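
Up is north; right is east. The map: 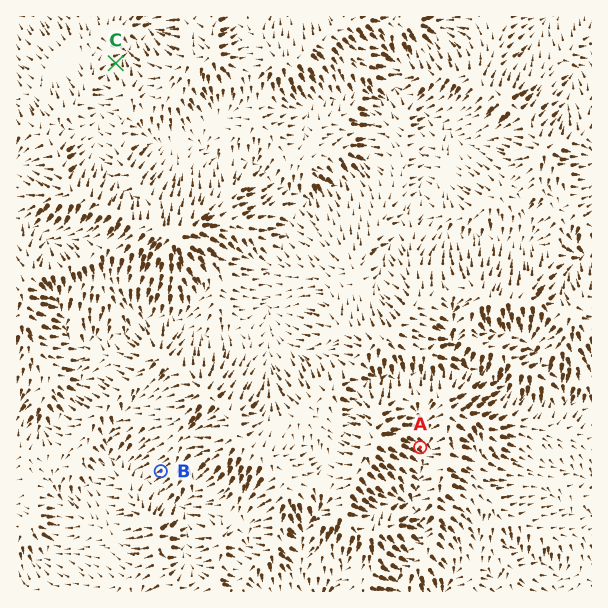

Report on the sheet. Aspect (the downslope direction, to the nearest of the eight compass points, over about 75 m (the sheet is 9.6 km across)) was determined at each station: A SE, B SW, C NE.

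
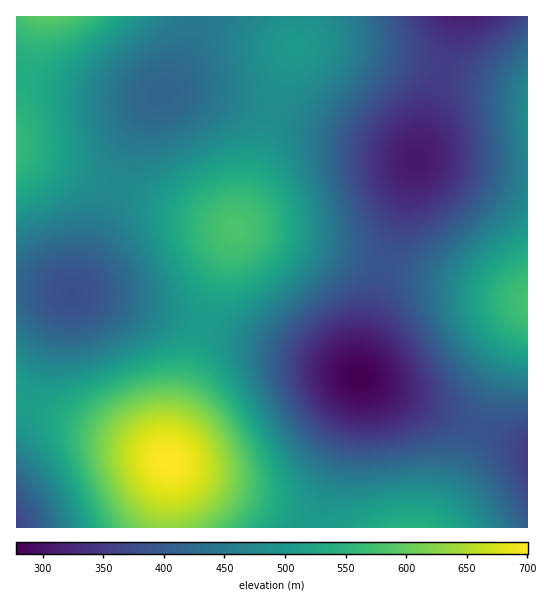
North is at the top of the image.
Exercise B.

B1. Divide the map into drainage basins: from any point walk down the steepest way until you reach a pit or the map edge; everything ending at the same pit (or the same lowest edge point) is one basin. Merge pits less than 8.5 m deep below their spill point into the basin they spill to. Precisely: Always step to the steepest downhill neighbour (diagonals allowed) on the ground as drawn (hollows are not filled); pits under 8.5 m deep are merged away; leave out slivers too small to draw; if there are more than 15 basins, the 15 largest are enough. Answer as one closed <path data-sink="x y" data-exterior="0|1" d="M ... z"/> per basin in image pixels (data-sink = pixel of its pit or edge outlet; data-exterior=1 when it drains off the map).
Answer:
<path data-sink="359 378" data-exterior="0" d="M243 229l-8 0-6 13-28 87-26 93-7 33 1 38-2 34 264 1 14-22 18-37 41-106 24-50 0-11-78-18-141-40z"/><path data-sink="417 159" data-exterior="0" d="M318 44l-20 1-7 10-55 174 46 8 168 47 77 17 1-207-150-41z"/><path data-sink="73 293" data-exterior="0" d="M19 152l-3 1 0 249 97 34 54 24 8-38 18-67 42-125z"/><path data-sink="162 93" data-exterior="0" d="M298 16l-257 0-25 89 0 46 219 78 49-156 13-28z"/><path data-sink="17 527" data-exterior="1" d="M18 403l-2 0 1 125 150-1 2-34 0-31-2-2-54-24z"/><path data-sink="465 17" data-exterior="1" d="M527 16l-228 0-2 29 37 0 44 8 149 40z"/><path data-sink="527 457" data-exterior="1" d="M527 313l-23 50-41 106-30 59 95-1z"/>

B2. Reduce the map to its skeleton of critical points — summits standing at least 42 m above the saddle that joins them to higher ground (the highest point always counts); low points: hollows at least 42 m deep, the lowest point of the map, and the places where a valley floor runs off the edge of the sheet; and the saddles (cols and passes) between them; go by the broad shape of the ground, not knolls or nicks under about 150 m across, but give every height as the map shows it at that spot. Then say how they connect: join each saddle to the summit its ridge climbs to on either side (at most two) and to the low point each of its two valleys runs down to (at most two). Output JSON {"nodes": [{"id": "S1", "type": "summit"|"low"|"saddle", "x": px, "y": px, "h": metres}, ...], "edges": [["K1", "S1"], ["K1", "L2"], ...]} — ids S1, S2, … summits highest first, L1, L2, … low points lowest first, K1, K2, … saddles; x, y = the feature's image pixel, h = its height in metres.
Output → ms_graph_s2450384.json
{"nodes": [
{"id": "S1", "type": "summit", "x": 169, "y": 462, "h": 701},
{"id": "S2", "type": "summit", "x": 47, "y": 17, "h": 594},
{"id": "S3", "type": "summit", "x": 235, "y": 229, "h": 582},
{"id": "S4", "type": "summit", "x": 527, "y": 303, "h": 575},
{"id": "L1", "type": "low", "x": 359, "y": 377, "h": 278},
{"id": "L2", "type": "low", "x": 417, "y": 159, "h": 307},
{"id": "L3", "type": "low", "x": 17, "y": 527, "h": 366},
{"id": "L4", "type": "low", "x": 73, "y": 293, "h": 380},
{"id": "L5", "type": "low", "x": 162, "y": 93, "h": 413},
{"id": "K1", "type": "saddle", "x": 25, "y": 406, "h": 513},
{"id": "K2", "type": "saddle", "x": 203, "y": 325, "h": 506},
{"id": "K3", "type": "saddle", "x": 273, "y": 111, "h": 482},
{"id": "K4", "type": "saddle", "x": 115, "y": 187, "h": 476},
{"id": "K5", "type": "saddle", "x": 479, "y": 427, "h": 390},
{"id": "K6", "type": "saddle", "x": 385, "y": 266, "h": 390}],
"edges": [["K1", "S1"], ["K1", "L3"], ["K1", "L4"], ["K2", "S1"], ["K2", "S3"], ["K2", "L1"], ["K2", "L4"], ["K3", "S3"], ["K3", "L2"], ["K3", "L5"], ["K4", "S2"], ["K4", "S3"], ["K4", "L4"], ["K4", "L5"], ["K5", "S1"], ["K5", "S4"], ["K5", "L1"], ["K6", "S3"], ["K6", "S4"], ["K6", "L1"], ["K6", "L2"]]}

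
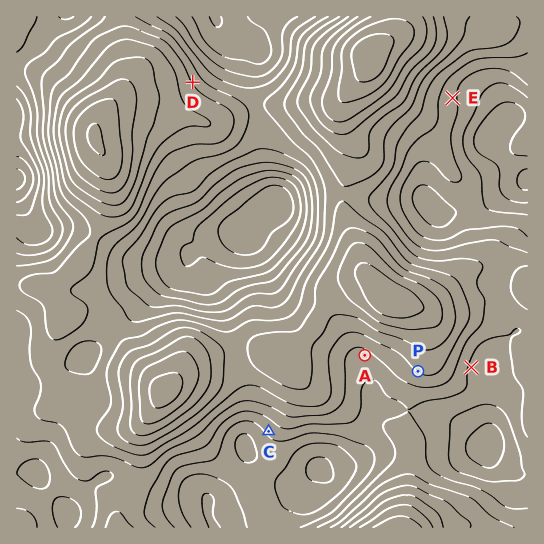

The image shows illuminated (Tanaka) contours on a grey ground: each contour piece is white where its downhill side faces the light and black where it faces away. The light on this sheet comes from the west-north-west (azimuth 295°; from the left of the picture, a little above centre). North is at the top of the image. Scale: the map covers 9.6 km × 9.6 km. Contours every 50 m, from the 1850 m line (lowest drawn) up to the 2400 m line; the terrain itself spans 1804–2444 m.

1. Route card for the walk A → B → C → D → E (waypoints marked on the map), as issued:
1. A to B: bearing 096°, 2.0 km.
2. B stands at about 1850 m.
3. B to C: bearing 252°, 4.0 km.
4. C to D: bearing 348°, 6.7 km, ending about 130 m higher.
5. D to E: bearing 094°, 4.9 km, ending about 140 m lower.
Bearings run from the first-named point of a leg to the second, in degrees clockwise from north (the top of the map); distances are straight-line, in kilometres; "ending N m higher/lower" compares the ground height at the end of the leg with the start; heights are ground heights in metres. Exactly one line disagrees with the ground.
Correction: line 2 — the height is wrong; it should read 2040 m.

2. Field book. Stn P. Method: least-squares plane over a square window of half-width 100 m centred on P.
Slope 9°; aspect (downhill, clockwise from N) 214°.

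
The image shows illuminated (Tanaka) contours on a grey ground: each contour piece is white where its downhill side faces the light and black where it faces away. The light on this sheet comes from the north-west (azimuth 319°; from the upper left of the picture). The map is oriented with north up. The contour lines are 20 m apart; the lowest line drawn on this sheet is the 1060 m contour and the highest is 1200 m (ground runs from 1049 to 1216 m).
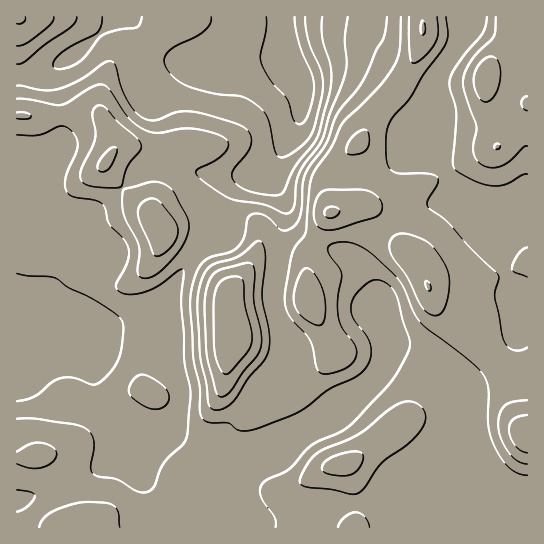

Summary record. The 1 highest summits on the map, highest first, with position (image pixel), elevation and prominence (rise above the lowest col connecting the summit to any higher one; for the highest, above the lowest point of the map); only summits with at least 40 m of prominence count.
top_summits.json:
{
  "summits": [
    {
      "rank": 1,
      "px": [231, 337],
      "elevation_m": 1216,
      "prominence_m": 167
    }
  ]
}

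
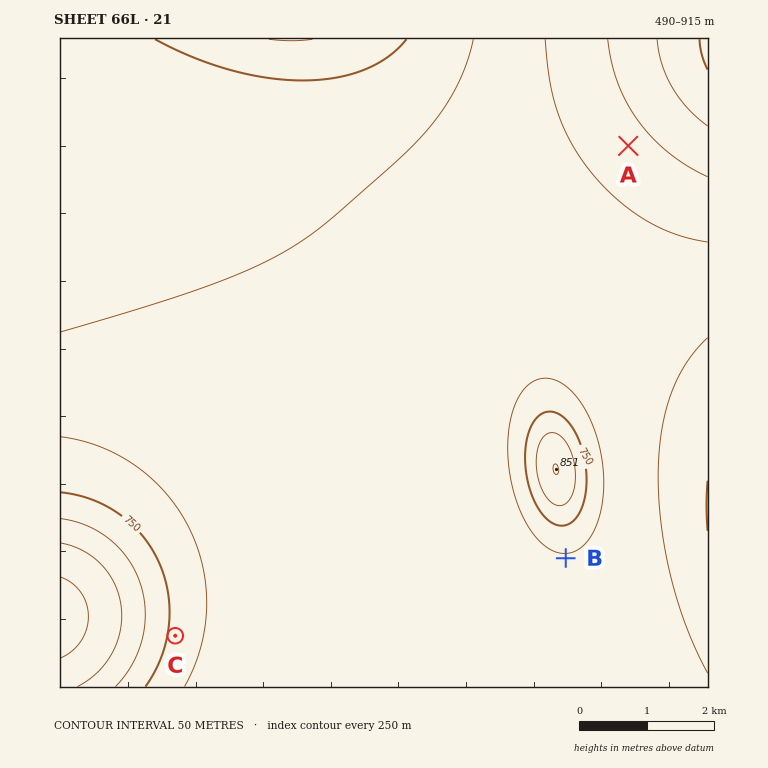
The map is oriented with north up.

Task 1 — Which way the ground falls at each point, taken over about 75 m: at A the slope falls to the NE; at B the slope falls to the S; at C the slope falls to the E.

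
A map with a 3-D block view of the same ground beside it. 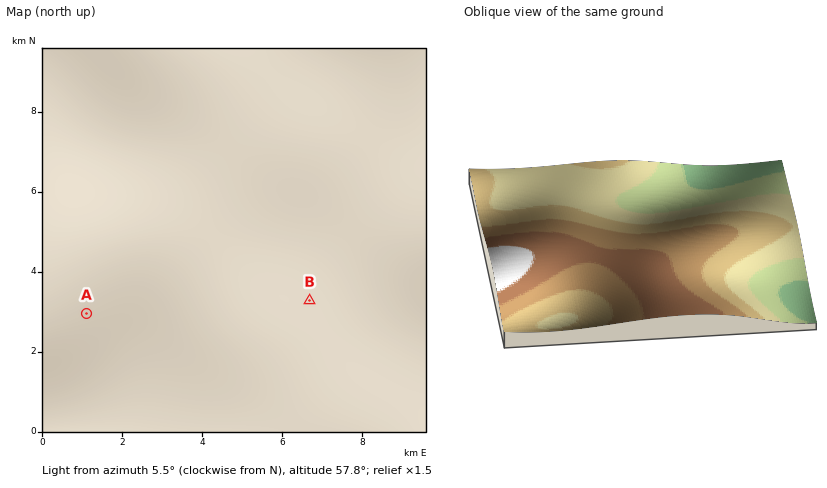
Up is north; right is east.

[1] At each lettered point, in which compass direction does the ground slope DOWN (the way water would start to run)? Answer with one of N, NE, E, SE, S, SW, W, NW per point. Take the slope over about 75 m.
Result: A SE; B E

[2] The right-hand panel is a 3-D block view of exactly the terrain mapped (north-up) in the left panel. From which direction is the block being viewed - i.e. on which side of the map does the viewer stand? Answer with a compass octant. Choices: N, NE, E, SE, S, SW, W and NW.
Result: W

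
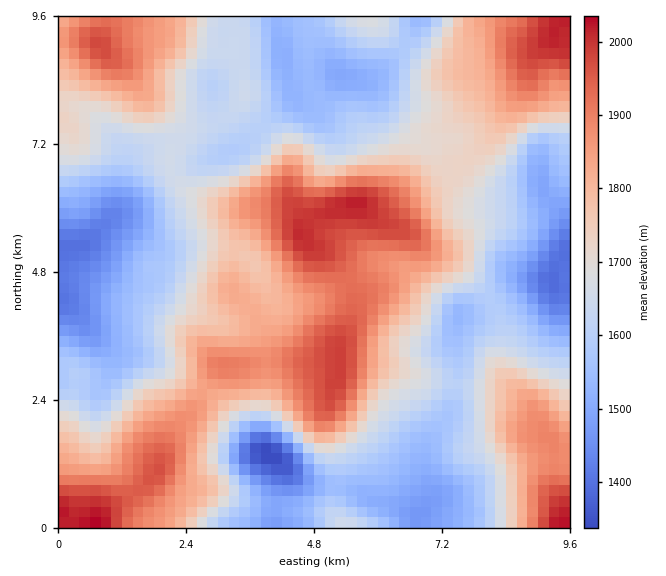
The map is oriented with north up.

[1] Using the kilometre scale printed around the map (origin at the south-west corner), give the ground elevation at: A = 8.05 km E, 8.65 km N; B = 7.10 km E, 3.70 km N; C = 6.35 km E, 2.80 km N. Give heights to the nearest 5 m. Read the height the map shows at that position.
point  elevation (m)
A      1830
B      1600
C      1720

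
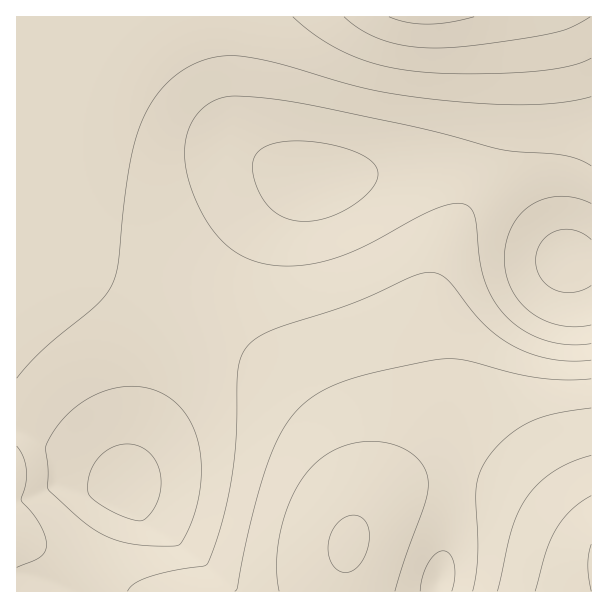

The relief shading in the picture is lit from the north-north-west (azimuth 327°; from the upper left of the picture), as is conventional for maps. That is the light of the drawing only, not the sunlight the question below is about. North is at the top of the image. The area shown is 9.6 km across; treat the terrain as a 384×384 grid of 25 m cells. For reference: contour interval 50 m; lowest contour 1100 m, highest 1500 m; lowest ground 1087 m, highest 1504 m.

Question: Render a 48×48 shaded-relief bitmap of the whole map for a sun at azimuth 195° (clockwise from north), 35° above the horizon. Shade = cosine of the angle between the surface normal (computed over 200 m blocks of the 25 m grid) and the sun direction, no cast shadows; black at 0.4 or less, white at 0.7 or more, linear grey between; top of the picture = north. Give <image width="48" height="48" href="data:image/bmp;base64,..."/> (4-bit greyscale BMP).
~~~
<image width="48" height="48" href="data:image/bmp;base64,Qk32BAAAAAAAAHYAAAAoAAAAMAAAADAAAAABAAQAAAAAAIAEAAATCwAAEwsAABAAAAAAAAAAAAAAABEREQAiIiIAMzMzAERERABVVVUAZmZmAHd3dwCIiIgAmZmZAKqqqgC7u7sAzMzMAN3d3QDu7u4A////AIiaqpiHdmVVV5maqqqqqZmImZmZmZmZmZmqqYh3ZlVVaJmaqqqqmZmZmqmZmZmZmbqpmHdmVURGiJmZmZmZmZmZq7qZmZmZmamYh2ZVREVoiJmZmZmZmZmZq7qpmYiImYiHZlVENFeIiJmZmZmZiIiZq7qpmYiIiHd2VUREVniIiJmZmYiIiIiZqqqpmIiId2ZVVERWeIiImZmYiIiIiIiJmqqZmIh3d3ZURFZ4iImZmZmIiIiHd3iImamZiId3dodlZ3iJmZmZmZmIiId3d3eImZmZiId3Zod3iJmZmZmZmZmIiHd3d3d4iZmYiId3ZnZ4mZmaqqqqmZmIiHd3d3d4iIiIiHd3ZmZ5maqqqqqqqZmIiHd3d3d3iIiIiHd3ZleJmqqqqqqqqZmIiHd3d3d3iIiIiHd3dnmZqqqru7uqqpmYiHd3d3d3iIiIiHd3dpmaqqq7u7uqqpmYiHd3d3d3eIiIh3d2Zpmqqqu7u7uqqpmYiHd3d3d3eIiId3ZmZpmqqqu7u7uqqZmIiHd3d3d3eIh3dmZVVZmqqqq7u6qqqZmIiHd3d3d3iId3ZlRDM5mqqqqqqqqqmZmIiHd3d3d3iHd2VUMiIpmaqqqqqqqpmZiIiHd3d3d4h3dlQzIREZmZqqqqqqqZmYiIh3d3d3d4d3ZlQyEREZmZmaqqqZmZmIiId3d3d3d4d3ZUMiIiIpmZmZmZmZmZiIiHd3d3d3d3d3ZUMyIzNJmZmZmZmZmIiId3d3d3d3d3d2ZUMzRFVZmZmZmZmZiIiHd3d3d3d3d3d2ZUREVmd5mZmZmZmYiIh3d3ZmZ3d3d3d3ZlVWZ3eJmZmZmZiIiId3dmZmZmd3d3d3ZmZneIiJmZmZmZiIiHd3ZmZmZmZ3d3d3d3d4iIiZmZmZmYiIiHd3ZmZmZmZnd3d3d3iJmZmpmZmZmYiIiHd3ZmZmZmZmd3d3d4iZqqq5mZmZmYiIh3d3dmZmZmZmd3d3eImqu7zJmZmZmYiIh3d3d3d3d3d3d3d3eImrvMzZmZmZmYiIh3d3d3d3d3d3d3d3iJmrvM3ZmZmZmYiIh3d3eIiIiIiIiIeIiJmrvMzJmZmZmYiIh3d4iImZmZmZmIiIiZmqu8zJmZmZmZiIiIiIiZmaqqqqmZmZmZqqu7u5mZmZmZiIiIiJmaqqu7u7qqqqqqqqq7upmZmZmZmIiImZqqu7u7u7u7u7u7u7u7qpmZmZmZmZmZmqq7u8zMzMzMzMu7u7u7upmZmZmZmZmaqru7zMzN3d3czMzMzMu7u5mZmZmZmZqqu7vMzM3d3d3d3dzMzMzMu5mZmZmZmaqru8zMzM3d3d3d3d3czMzMy5mZmZmZmqqru8zMzM3d3d3d3d3czMzMzJmZmZmZmqqru8zMzMzd3d3d3d3czMzMy5mZmZmZmqqru7u7zMzN3d3d3d3czMzMy5mZmZmZmaqqu7u7u8zN3d7u3d3MzMzMu5mZmZmZmZqqqqu7u7zN3d7u3d3MzMzLu5mZmZmZmZqqqqqru7zN3d7u3d3MzMy7uw=="/>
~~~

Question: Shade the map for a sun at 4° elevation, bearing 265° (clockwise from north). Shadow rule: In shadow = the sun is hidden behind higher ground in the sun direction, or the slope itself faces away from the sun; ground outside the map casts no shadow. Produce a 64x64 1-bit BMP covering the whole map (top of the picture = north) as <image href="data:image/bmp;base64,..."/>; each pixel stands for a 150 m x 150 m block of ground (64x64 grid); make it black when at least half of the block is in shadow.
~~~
<image width="64" height="64" href="data:image/bmp;base64,Qk0+AgAAAAAAAD4AAAAoAAAAQAAAAEAAAAABAAEAAAAAAAACAAATCwAAEwsAAAIAAAAAAAAA////AAAAAAAAAAAAAH8AAAAAAAAAfwAAAAAAAAB/gAAAAAAAAH+AAAAAAAAAfwAAAAAAAAB/AAAAAAAAAD8AAAcAAAAAPgAAP/gAAAAAAAB/+AAAAAAAAP/wAAAAAAAA//AAAAAAAAD/8AAAAAAAAP/wAAAAAAAA//AAAAAAAAD/4AAAAAAAAP+AAAAAAAAA8AAAAAAAAAAAAAAAAAAAAAAAAAAAAAAAAAAAAAAAAAAAAAAAAAAAAAAAAAAAAAAAAAAAAAAAAAAAAAAAAAAAAAAAAAAAAAAAAAAAAAAAAAAAAAAAAAAH8AAAAAAAAA/8AAAAAAAAH/4AAAAAAAA//wAAAAAAAD//AAAAAAAAP/8AAAAAAAB//wAAAAAAAH//AAAAAAAAf/4AAAAAAAA//gAAAAAAAD/+AAAAAAAAP/wAAAAAAAAf/AAAAAAAAA/4AAAAAAAAB+AAAAAAAAAAAAAAAAAAAAAAAAAAAAAAAAAAAAAAAAAAAAAAAAAAAAAAAAAAAAAAAAAAAAAAAAAAAAAAAAAAAAAAAAAAAAAAAAAAAAAAAAAAAAAAAAAAAAAAAAAAAAAAAAAAAAAAAAAAAAAAAAAAAAAAAAAAAAAAAAAAAAAAAAAAAAAAAAAAAAAAAAAAAAAAAAAAAAAAAAAAAAAAAAAAAAAAAAAAAAAAAAAAAAAAAAAAAA=="/>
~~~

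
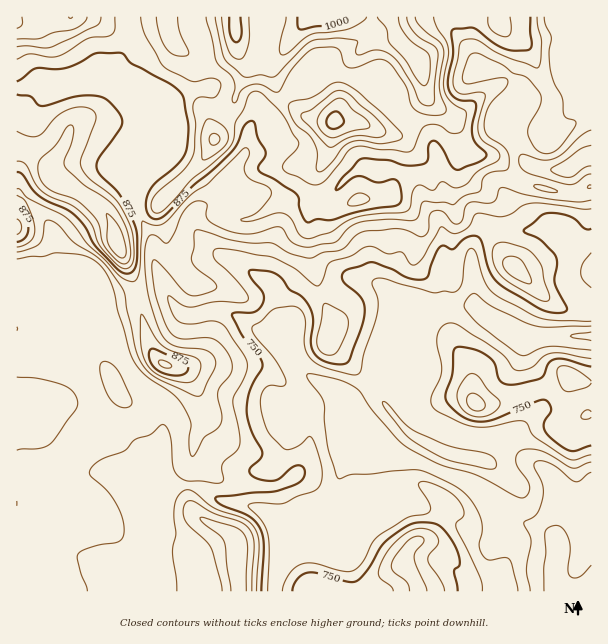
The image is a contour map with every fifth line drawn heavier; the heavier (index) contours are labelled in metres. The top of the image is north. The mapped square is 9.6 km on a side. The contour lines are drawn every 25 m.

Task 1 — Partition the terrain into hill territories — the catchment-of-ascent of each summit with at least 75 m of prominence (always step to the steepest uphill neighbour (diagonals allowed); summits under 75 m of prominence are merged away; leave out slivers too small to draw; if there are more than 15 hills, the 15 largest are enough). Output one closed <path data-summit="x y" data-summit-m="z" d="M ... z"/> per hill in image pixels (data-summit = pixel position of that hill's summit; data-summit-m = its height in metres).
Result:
<path data-summit="312 17" data-summit-m="1018" d="M591 16l-464 1 0 24-11 24-1 12 19 11 12 13 12 21 0 13-12 30-7 11-5 13 0 11 4 12 14 27 2 22 12 29-10-2-53 11 0 10 13 41-9-6-29-30-23-57-1-21-6-14-28-29-4-1 1 400 256 0 9-38 7-17 29-29 9-3 9-7 12 7 14 0 19-5 3-6-5-15-1-17 2-2 13-2 21 2 30 14 20 6 41 30-6 15-3 17-4 7 0 20 2 9 1 14 65-1-4-9 2-36-4-7 5-18 0-29-6-15-8-8-20-11-19-19-39-1-38-14-9-6-6-8-2-15 12-30-3-12 0-21 7-14 7-6 38-6 19 14 30 17 70-2z"/><path data-summit="476 404" data-summit-m="812" d="M473 306l-38 6-9 11-5 9 0 21 3 12-10 24-2 18 8 11 30 15 17 5 39 1 19 19 20 11 8 8 6 15 0 29-5 16 4 9-2 36 5 10 30 0 1-256-70 1-30-17z"/><path data-summit="117 245" data-summit-m="970" d="M111 78l-48 8-13 0-14-4-20 7 0 102 32 31 6 14 1 21 23 57 29 30 7 5 1-5-12-35 0-10 53-11 8 1 0-2-10-26-2-22-14-27-4-12 0-11 5-13 7-11 12-30 0-13-6-14-18-20z"/><path data-summit="333 122" data-summit-m="1008" d="M336 72l-4 0-38 16-30 30-4-2-10 10-4 26-14 22-6 18-8 7-17 7-8 10 0 9 3 6 11 13 12 10 15 6 32 22 2-1-2-11 5-21 18-40 7-5 25-2 11-8 18-19 10-6 35 0 13 6 8 8 10 23 12 14 2-2 5-14 0-10-6-32-7-24-7-8-20-12-9-14-25-24-21-2z"/><path data-summit="404 564" data-summit-m="811" d="M408 458l-28 2-2 2 1 17 5 15-3 6-19 5-14 0-12-7-9 7-9 3-32 34-8 24-4 25 220 1-2-43 4-7 3-17 6-15-38-29z"/><path data-summit="17 20" data-summit-m="978" d="M126 16l-109 0-1 71 5 1 15-6 14 4 13 0 42-8 11 1-1-10 12-28 1-14z"/>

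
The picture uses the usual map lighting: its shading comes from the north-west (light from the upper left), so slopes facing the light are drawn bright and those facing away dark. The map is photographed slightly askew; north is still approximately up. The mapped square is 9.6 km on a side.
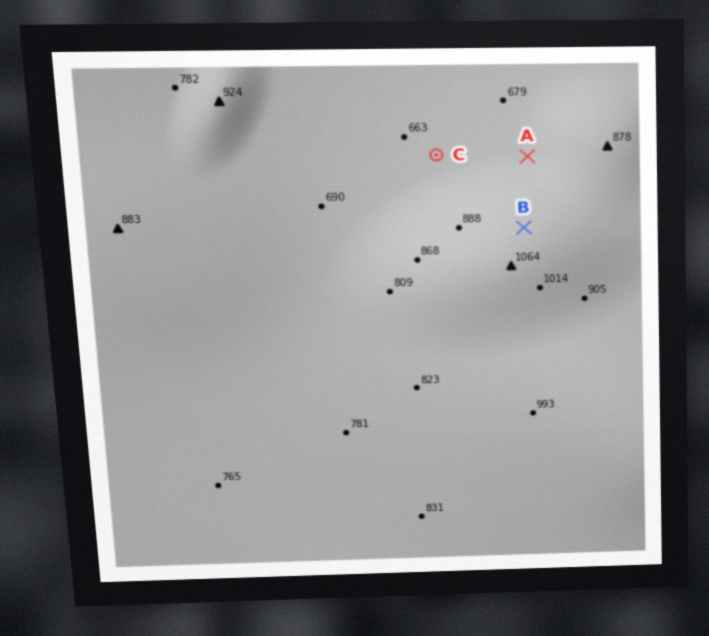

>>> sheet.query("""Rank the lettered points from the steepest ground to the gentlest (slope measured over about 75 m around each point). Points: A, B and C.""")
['B', 'A', 'C']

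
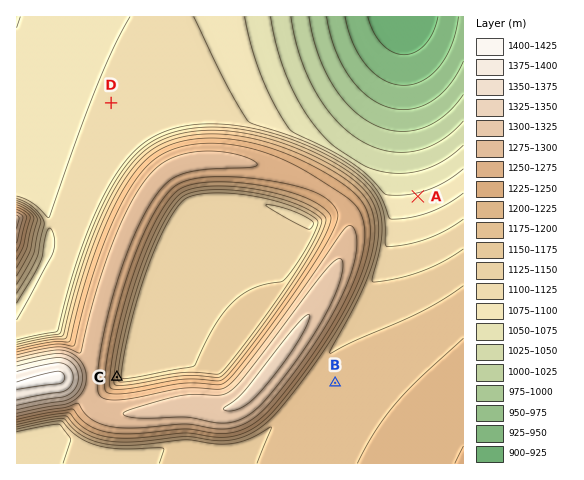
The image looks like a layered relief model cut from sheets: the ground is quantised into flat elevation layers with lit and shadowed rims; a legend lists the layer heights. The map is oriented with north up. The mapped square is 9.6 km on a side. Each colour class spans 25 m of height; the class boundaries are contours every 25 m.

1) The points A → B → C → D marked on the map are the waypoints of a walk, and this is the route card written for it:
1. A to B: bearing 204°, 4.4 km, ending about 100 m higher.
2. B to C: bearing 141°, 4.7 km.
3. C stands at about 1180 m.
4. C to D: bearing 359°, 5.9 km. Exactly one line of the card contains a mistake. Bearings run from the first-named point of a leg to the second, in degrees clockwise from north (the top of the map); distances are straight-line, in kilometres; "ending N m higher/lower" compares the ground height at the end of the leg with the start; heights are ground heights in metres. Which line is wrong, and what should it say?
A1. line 2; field bearing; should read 272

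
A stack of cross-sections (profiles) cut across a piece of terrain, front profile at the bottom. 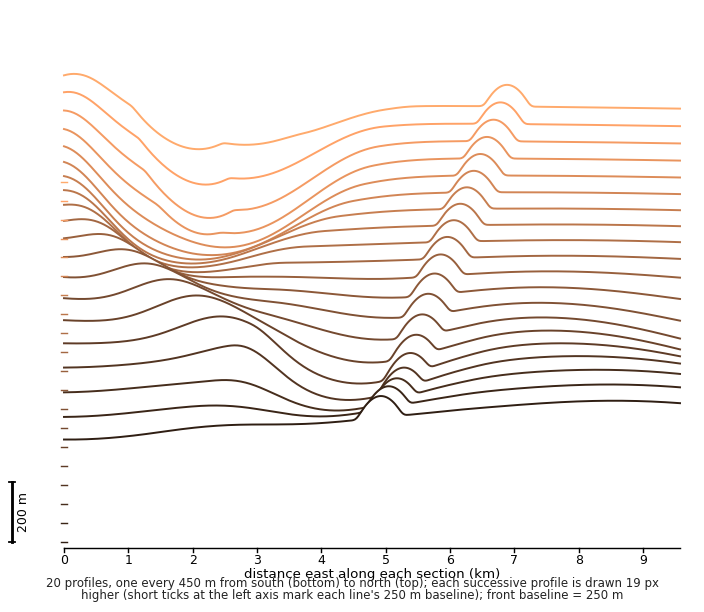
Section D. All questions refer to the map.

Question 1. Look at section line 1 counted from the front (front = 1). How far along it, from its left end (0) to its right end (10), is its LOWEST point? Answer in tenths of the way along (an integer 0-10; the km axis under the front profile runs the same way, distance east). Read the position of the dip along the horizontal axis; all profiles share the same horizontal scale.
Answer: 0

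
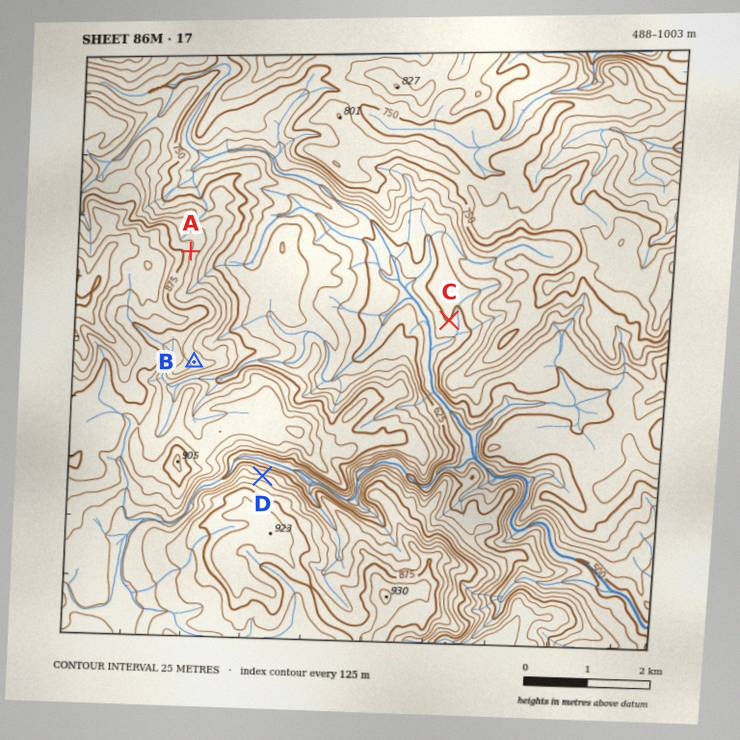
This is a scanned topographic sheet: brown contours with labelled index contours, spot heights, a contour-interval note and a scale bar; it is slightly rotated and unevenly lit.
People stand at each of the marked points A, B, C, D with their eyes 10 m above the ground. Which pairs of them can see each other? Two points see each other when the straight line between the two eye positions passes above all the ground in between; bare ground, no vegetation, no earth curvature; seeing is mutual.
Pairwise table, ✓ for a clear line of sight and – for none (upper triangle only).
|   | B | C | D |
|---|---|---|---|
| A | – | ✓ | – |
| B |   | ✓ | – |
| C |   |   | – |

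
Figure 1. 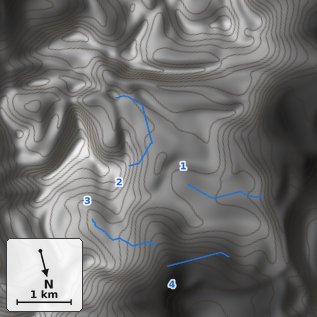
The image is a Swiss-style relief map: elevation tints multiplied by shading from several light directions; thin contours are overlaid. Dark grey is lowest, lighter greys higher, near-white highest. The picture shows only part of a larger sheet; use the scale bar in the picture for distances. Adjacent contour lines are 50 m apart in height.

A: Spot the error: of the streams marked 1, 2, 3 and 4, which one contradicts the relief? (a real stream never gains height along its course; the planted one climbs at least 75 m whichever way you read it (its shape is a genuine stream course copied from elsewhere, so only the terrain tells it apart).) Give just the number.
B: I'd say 2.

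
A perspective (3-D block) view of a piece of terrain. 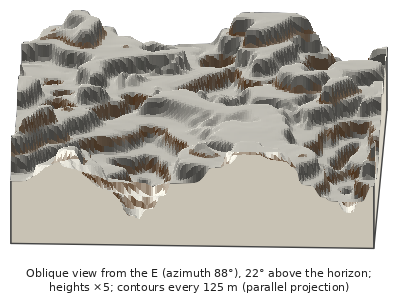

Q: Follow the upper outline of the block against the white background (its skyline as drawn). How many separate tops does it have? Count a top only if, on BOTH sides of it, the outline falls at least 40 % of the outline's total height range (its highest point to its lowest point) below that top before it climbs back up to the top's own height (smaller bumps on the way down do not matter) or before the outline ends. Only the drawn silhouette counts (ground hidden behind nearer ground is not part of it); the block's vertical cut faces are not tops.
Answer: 0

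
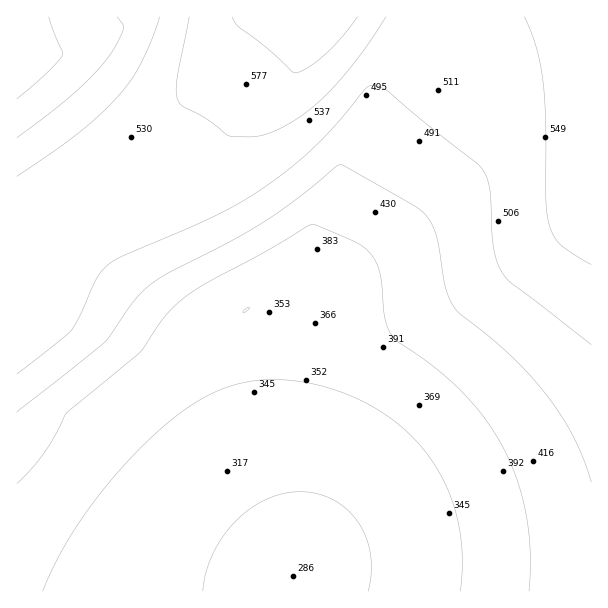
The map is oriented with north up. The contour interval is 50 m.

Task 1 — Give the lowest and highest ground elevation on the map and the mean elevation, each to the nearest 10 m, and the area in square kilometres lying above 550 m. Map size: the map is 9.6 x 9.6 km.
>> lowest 290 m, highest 630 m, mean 440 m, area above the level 8.2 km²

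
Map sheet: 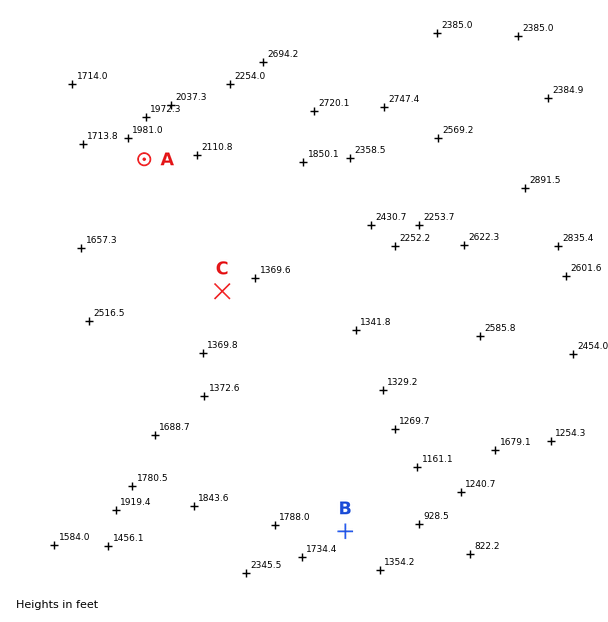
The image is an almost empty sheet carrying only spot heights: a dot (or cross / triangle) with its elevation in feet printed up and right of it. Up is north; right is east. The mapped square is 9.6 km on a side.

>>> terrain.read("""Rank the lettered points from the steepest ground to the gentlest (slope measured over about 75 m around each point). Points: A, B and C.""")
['B', 'A', 'C']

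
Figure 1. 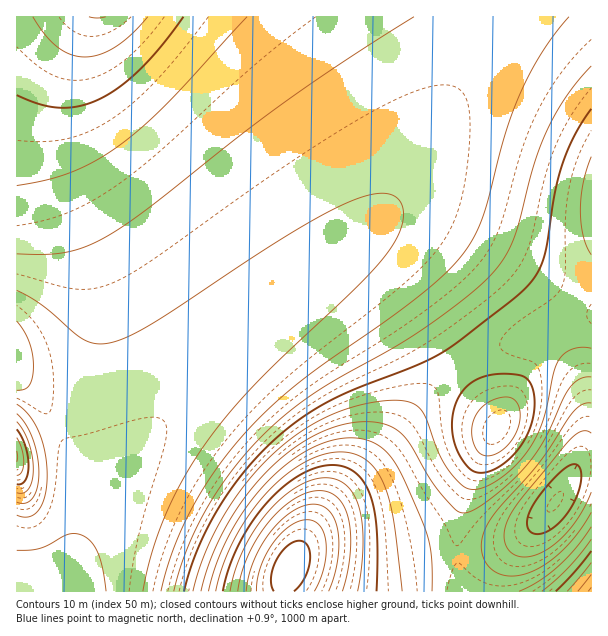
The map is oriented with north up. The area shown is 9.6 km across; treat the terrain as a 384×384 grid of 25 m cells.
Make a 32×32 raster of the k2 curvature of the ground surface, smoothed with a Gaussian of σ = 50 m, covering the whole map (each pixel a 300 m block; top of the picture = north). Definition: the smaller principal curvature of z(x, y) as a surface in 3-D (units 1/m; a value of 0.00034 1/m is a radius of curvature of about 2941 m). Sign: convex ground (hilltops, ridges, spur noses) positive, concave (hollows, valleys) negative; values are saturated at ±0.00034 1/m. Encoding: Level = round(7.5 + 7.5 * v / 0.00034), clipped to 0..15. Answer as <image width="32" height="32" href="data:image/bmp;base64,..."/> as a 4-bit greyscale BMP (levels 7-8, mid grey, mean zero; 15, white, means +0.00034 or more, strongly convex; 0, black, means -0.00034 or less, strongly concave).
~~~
<image width="32" height="32" href="data:image/bmp;base64,Qk12AgAAAAAAAHYAAAAoAAAAIAAAACAAAAABAAQAAAAAAAACAAATCwAAEwsAABAAAAAAAAAAAAAAABEREQAiIiIAMzMzAERERABVVVUAZmZmAHd3dwCIiIgAmZmZAKqqqgC7u7sAzMzMAN3d3QDu7u4A////AIh3d3d3d2VVZ3d3d3dmZneHd3d3d3dlRWd3d3d3ZlZnd3d3d3d3dlRWd3d3d2ZVZmd3d3d3d3ZVVnd3d3dmVVZGd3d3d3d3ZVVnd3d3ZlRFBnd3d3d3d2ZVZ3d3d3ZlRQZ3d3d3d3d2ZmZ3d3d3ZUQHd3d3d3d3d2Zmd3d4iIZUN3d3d3d3d3d2Znd3eJmHVFd3d3d3d3d3d3d3d3iZh2Vnd3d3d3d3d3d3d3d3iIdld3d3d3d3d3d3d3d2Z3d3Znd3d3d3d3d3d3d3d2Znd2Z3d3d3d3d3d3d3d3d3d3d3d3d3d3d3iHd3d4h3d3d3d3d3d3d3eIiId3iIh3d3d3d3d3d3d3iIiIiIiIiHd3d3d3d3d3d4iIiIiIiIiHd3d3d3d3d3eIiIiIiIiIiHd3d3d3d3d3iIiIiIiIiIiHd3d3d3d3d4iIiIiIiIiIh3d3d3d3d3d4iIiIiIiIiId3d3d3d3d3eIiIiIiIiIh3d3d3d3d3d3eIiIiIiIiHd3d3d3d3d3d3iIiIiIiHd3d3d3d3d3d3d3iIiIiHd3d3d3d3d3d3d3d3iIiId3d3d3d3d3d3d3d3d3iId3d3d3d3d3d3d3d3d3d3h3d3d3d3d3d3d3d3d3d3d3d3d3d3d3d3d3d3d3d3d3d3d3d3d3d3d3d3d3d3d3d3d3d3d3d3d3"/>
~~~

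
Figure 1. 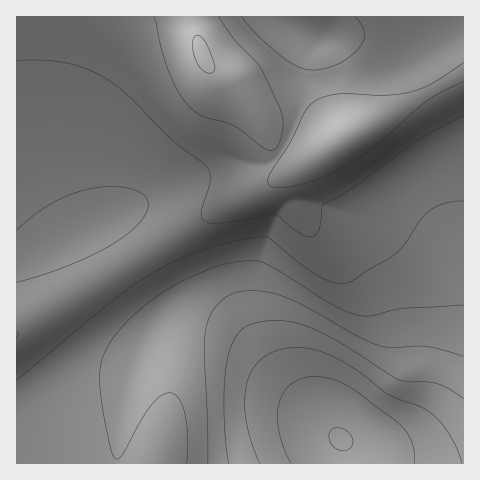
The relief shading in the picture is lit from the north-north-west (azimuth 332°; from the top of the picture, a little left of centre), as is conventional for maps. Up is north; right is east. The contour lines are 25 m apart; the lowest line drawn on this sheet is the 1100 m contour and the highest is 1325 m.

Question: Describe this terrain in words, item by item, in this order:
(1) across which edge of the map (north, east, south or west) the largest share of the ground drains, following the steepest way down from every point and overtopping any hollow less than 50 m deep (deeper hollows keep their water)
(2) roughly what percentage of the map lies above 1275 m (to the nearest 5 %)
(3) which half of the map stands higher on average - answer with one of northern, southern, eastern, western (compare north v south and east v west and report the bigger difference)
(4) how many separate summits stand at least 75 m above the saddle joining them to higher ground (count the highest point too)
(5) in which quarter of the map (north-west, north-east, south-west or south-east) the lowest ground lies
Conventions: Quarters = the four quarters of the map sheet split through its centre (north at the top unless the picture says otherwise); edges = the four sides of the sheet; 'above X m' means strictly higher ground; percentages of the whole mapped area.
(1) Most of the ground drains across the southern edge.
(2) Ground above 1275 m makes up about 25 % of the sheet.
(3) Taken as a whole, the northern half is higher than the southern.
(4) There is 1 summit with 75 m or more of prominence.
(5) The lowest ground is in the south-east quarter.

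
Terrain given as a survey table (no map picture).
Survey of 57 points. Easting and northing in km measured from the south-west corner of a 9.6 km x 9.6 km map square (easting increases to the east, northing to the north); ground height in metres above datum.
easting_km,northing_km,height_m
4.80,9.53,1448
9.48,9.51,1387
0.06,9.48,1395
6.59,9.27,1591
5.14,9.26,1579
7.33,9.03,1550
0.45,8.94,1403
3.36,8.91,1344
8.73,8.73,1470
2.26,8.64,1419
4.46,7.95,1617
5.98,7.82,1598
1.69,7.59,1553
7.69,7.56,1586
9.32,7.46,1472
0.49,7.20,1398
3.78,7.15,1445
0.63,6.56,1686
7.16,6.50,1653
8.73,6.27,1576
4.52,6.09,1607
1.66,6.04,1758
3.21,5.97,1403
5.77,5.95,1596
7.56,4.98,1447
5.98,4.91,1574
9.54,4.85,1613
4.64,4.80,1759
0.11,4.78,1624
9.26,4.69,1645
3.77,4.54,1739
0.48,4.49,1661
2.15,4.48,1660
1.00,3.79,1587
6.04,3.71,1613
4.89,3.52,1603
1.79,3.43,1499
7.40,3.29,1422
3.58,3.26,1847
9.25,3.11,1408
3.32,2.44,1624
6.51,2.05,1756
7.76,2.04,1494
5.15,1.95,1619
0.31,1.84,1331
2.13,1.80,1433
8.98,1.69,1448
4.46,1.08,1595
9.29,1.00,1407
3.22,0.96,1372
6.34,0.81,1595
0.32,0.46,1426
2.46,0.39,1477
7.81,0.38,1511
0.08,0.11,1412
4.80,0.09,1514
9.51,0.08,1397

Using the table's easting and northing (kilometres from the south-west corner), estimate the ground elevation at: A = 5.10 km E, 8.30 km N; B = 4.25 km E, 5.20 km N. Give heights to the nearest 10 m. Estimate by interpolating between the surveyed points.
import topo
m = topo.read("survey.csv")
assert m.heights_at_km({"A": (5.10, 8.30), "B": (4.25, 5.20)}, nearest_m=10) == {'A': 1620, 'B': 1690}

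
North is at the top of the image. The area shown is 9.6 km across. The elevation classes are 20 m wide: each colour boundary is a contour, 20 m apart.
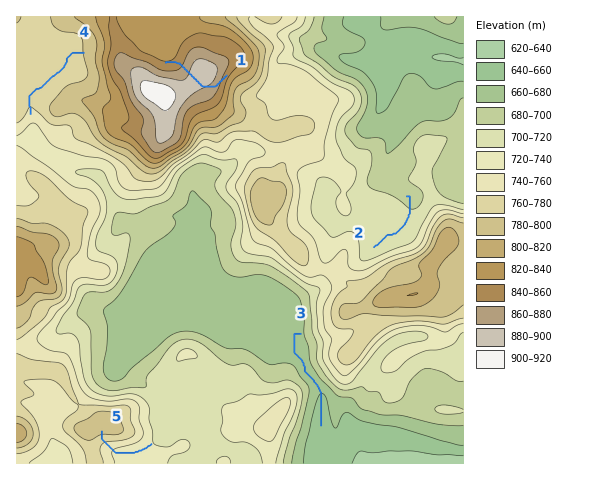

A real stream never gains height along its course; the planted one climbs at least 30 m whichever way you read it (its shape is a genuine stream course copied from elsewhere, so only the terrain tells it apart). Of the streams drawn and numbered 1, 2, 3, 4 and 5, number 1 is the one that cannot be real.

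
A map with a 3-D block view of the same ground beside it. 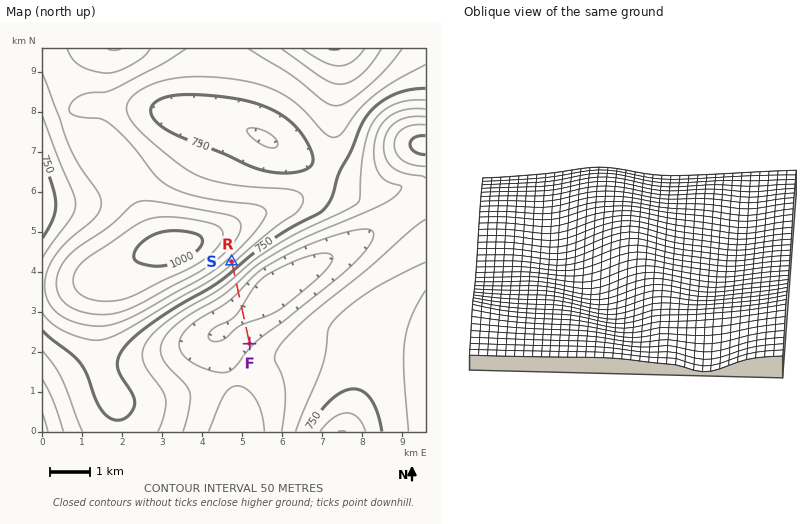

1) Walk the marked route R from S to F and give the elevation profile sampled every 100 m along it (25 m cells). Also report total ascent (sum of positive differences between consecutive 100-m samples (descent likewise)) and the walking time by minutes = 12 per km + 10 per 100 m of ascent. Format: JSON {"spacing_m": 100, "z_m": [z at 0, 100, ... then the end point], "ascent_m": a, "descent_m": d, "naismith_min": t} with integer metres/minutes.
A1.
{"spacing_m": 100, "z_m": [818, 789, 758, 728, 698, 670, 643, 619, 598, 580, 566, 555, 548, 545, 544, 546, 551, 557, 565, 574, 583, 591], "ascent_m": 47, "descent_m": 274, "naismith_min": 30}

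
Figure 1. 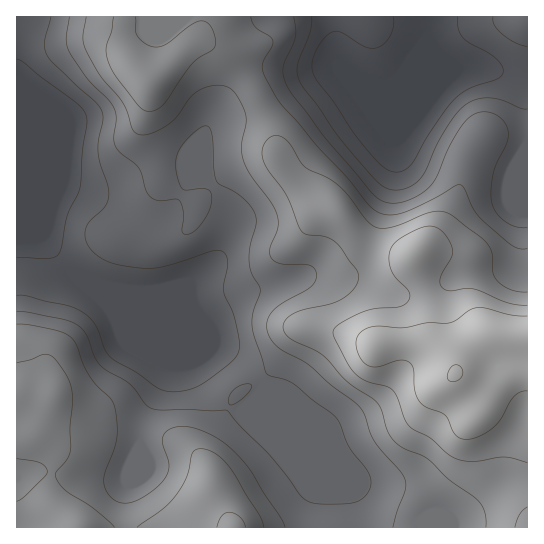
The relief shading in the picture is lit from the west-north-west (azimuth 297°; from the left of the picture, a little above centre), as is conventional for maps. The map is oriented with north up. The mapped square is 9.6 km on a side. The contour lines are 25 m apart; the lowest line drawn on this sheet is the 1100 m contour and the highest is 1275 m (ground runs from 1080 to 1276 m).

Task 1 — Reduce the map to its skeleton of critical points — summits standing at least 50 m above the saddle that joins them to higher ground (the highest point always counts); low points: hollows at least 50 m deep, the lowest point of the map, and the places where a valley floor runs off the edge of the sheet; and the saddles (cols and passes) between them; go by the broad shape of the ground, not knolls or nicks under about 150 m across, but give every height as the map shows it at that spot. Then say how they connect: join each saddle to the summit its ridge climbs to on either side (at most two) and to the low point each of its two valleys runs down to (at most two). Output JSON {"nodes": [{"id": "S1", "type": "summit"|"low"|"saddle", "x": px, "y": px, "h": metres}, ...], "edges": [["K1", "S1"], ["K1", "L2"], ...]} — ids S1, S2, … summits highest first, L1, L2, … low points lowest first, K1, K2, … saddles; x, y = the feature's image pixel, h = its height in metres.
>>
{"nodes": [
{"id": "S1", "type": "summit", "x": 455, "y": 374, "h": 1276},
{"id": "S2", "type": "summit", "x": 233, "y": 526, "h": 1231},
{"id": "L1", "type": "low", "x": 429, "y": 18, "h": 1080},
{"id": "L2", "type": "low", "x": 41, "y": 161, "h": 1088},
{"id": "K1", "type": "saddle", "x": 246, "y": 77, "h": 1184},
{"id": "K2", "type": "saddle", "x": 357, "y": 527, "h": 1161}],
"edges": [["K1", "S1"], ["K1", "L1"], ["K1", "L2"], ["K2", "S1"], ["K2", "S2"], ["K2", "L2"]]}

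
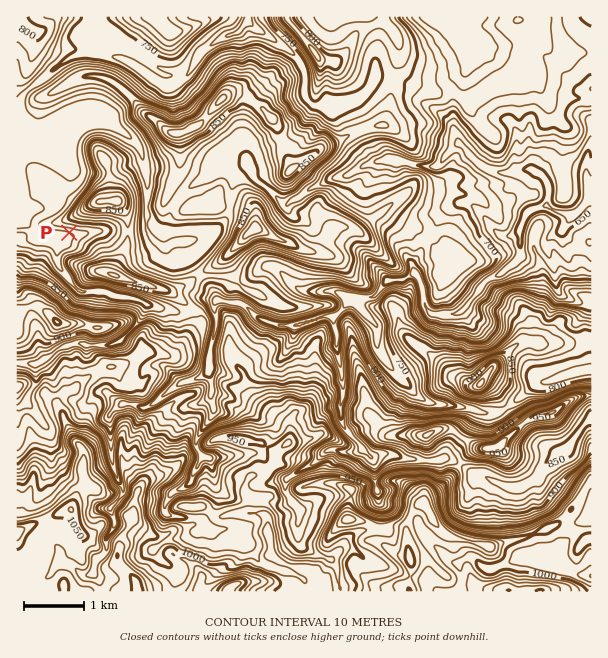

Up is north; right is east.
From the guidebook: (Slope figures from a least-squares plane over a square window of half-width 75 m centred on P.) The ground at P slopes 5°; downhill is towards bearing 204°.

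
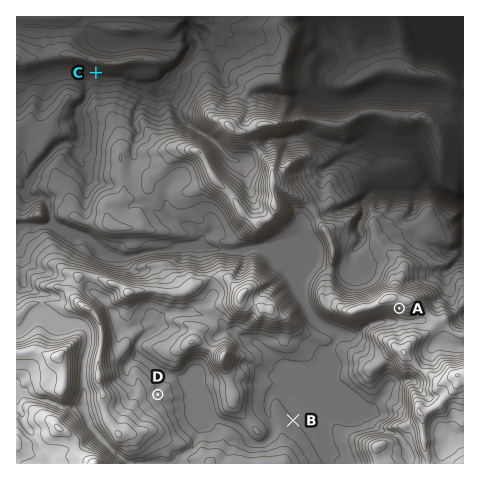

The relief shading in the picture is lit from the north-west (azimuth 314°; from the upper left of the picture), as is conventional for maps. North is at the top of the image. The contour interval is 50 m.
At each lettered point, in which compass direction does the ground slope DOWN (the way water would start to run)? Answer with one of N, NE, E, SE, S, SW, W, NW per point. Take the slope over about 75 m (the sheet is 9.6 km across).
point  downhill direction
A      S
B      NE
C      S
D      NE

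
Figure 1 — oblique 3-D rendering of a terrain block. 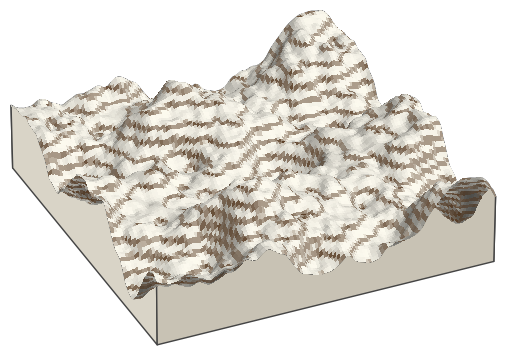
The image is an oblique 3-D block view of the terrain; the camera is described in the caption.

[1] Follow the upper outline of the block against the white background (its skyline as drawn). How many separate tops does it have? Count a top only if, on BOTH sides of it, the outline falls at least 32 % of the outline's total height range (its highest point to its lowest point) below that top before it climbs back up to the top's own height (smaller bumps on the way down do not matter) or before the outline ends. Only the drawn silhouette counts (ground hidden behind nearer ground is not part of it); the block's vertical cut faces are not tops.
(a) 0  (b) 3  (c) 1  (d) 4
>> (c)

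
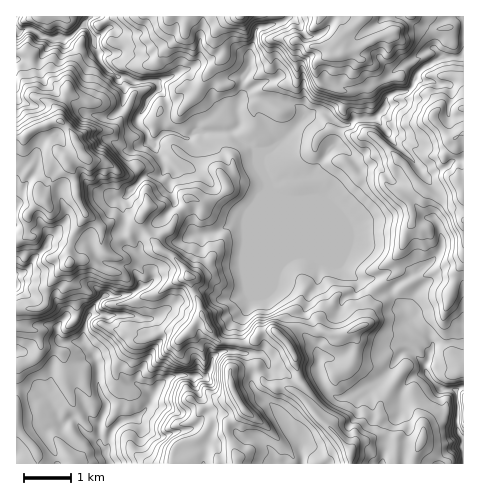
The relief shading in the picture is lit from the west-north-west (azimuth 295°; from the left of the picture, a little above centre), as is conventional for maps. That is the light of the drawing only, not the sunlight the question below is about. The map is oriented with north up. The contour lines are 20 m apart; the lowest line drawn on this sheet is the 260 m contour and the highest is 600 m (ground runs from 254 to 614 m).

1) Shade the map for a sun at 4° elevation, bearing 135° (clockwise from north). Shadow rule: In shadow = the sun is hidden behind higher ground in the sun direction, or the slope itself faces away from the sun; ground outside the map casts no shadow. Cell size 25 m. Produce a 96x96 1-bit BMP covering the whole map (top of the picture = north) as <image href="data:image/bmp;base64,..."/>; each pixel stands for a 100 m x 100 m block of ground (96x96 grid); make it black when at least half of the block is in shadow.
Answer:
<image width="96" height="96" href="data:image/bmp;base64,Qk2+BAAAAAAAAD4AAAAoAAAAYAAAAGAAAAABAAEAAAAAAIAEAAATCwAAEwsAAAIAAAAAAAAA////AAAAAAAAAAP/gGYAAg4AAAAAAAB/gG4ABw4AAAAAAA//gPwAAG4AAAAAAB//wPxAAF8AAAAAAB//4HxAADkABAAAAB//+HgAACGADgAAAB///3AAAAOgzgAAAD///3gAAAOJ/gEAAD//87gAAAGB/gMAAD///fwAAADA/gMAAD///v4AAAZAfgMAAD///ncAAB5AfAMAAD//9+MAADwAeAMAAD//8f4AADgAMBMAAD////wAAAAAADsAAH////wAAAAAAH8AAH////wAIAAAAHcAAHP///wD4AAACEAAAHH///wXwAAAgAAAAHA///wHgAAAwIAAAHAf//wCAAAA4IAAAHgeB/4gIAAAYMAAAHgcB//wIAAAYMCAAHgOB//wQAAAIOAAAAwHB/+AQAAAAGAAYAAHg+AAAAAAAGAAAAAD4YfgAAAAAAAAAAAD8A/gAAAAAAAAAQAH+A/yAB4AAAAAYY4//A//wL+AAAAAc////A///z/wAAAAO////g///z/wAGAAE////g///5/gAGAAAcA//j//95/AAPD4AP4f/j///9/AAPDwAH/D/j/////gAPDgAH/8/B////nwAfjgADB+eA////7wAfj+AAA/gA//+f/8Afj/AAA/4A//4f/+Afj/AAAP+AgAAf/HAfj/gAAH9gAAAOHwA/w/wAAH9gAAAAD8A/4c4AADxgAAAAD/APwf4AAAD4AAAAD/gH4P4AAAacAAAAD/wH4H4AAM4cAAAAD/wD8H4AAABeAAAAD/4D+D8AAAA/AAAAB/4D+D8AACAPAAAAB/4D6A+AADgAAAAAA/4D6AeAABgAAAAAA/8H6AHACBwAAAAAA/8H/AHAHgwAAAAAA/8H/gAAHg4AAAAAA/8D7gAAHwcAAAAAA/gDzwAAPxcAAAAAA+ADxwAAPwcAAAAAAAAD5wGAHw/HAAAAAAAD5wEAHw/nAAAAAMADg4AAB//mAAAAAeADA4AAA7/kAAAAAeAHwAAAAD/CAAAAA/AH4AAAAD4HAAAAB/AH4AAACBgPAAAAB/gP8AAAHAAfQAADz3gEAAAGHwAewAAD3/QfACoGHyA4AAAB0M4eACkGACBgAAAgAA2eAAMAADgAAABwAA8fDAcAABggAABwPB8fzgZgAAAAAAB4f58A/4B/gAAAAAB+f/4A//j/w4AAAAB8///w//z/44AAAAABn//47/zgY8YAAAADmH/4z/wAMc8AAAAAwD/+7/wAMe8AAAAAAD/+//wAGf2AAAAAAD////wWOPwAAAAgAB////46f34AAYAwAA////44f/8gAPhwAAf/7/44///wBD9wAAH+D/4x8B/wBw9wAAT/P/8ZgAP4A4dwAAB///8DAAD8A8LwAAA///+D/8A+A4DwAAAf//+H/8AAA4T8AAAHz/+H4SAAA4RAAAACD/+OAYAAAwBgAAAAD//PAAAYAYJ+AAAAD//PBwIYAf//AIAAD+///4IMA///AOAAD4D5wMMEA//jgPwADAA8ACAAAf/xgH4BjgA/AHAAwH/4gDwAA="/>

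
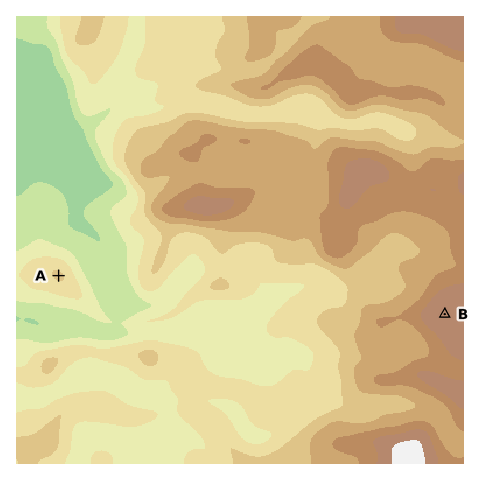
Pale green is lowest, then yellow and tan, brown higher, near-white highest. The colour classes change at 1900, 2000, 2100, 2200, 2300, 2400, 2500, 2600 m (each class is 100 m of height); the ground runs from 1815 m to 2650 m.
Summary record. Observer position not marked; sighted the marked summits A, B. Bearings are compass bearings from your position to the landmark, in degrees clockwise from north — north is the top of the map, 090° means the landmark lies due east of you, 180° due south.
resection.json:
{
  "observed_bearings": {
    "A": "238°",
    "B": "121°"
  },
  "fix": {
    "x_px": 216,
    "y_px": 177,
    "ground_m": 2330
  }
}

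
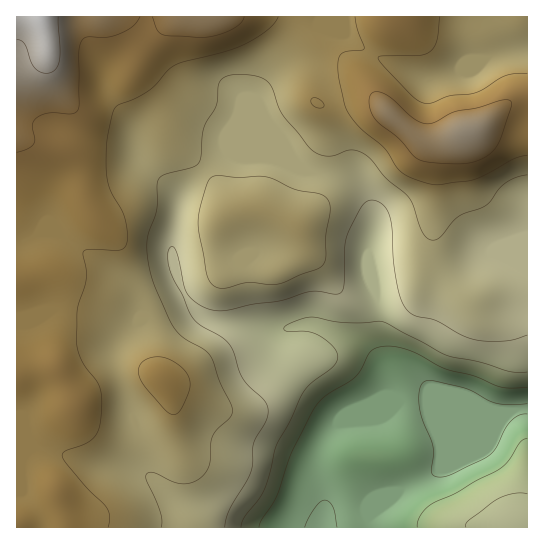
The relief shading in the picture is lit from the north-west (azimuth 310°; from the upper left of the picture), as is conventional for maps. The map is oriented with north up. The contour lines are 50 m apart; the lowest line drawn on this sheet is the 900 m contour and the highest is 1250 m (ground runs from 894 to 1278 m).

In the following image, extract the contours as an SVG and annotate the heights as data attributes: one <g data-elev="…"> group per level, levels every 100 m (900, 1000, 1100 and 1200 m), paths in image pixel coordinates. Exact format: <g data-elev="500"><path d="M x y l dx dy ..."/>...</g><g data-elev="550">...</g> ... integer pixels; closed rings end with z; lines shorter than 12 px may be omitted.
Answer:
<g data-elev="900"><path d="M305 527l10-20 6-5 4-2 4 2 4 5 4 20"/><path d="M527 414l-9 2-8 6-6 8-9 19-8 8-40 19-9 1-6-3 1-28-11-27-3-16 0-13 5-8 9-1 30 7 27 13 8 3 13 1 16-1"/></g><g data-elev="1000"><path d="M241 527l4-10 14-18 5-9 6-17 6-27 14-25 12-27 9-11 21-16 5-8 0-5-2-5-12-11-14-6-23-1-2-2 3-4 13-6 11-2 34 6 37-1 65 34 34 6 29 10 17 0"/><path d="M527 494l-14 0-16 5-29 22-2 4 0 2"/></g><g data-elev="1100"><path d="M161 527l1-6-2-8-13-32 0-7 3-2 4 1 17 8 10 3 9-1 9-4 7-6 3-7 2-23 2-8 5-6 12-11 2-5-1-8-11-22-10-28-7-6-21-12-11-15-19-43-5-30 1-15 9-25 1-29 5-5 29-8 7-5 4-33 13-23 2-20 3-7 8-3 12-2 16 2 9 4 6 7 7 20 4 8 26 32 8 6 6 3 8 0 15-5 7-1 6 1 8 5 19 22 23 20 4 8 9 25 4 6 4 3 5 0 4-2 13-16 7-6 28-11 12-16 8-7 10-5 10-2"/><path d="M216 287l10 1 23-6 21 3 8-1 43-17 3-4 2-6 0-22 4-25 0-7-3-4-6-5-26-5-29-12-28 0-20-1-7 1-4 6-6 20-3 23 9 49 4 8z"/></g><g data-elev="1200"><path d="M441 163l30 0 11-4 9-6 6-7 4-9 10-31-1-5-8-1-24 8-22 3-21 11-8 2-6-2-7-3-28-24-9-3-6 2-2 5 1 8 3 8 5 7 20 16 19 20 8 3z"/><path d="M17 152l11-3 6-6 1-4-3-14 2-4 4-4 12-4 23 1 5-4 1-7 0-50 1-8 3-6 4-2 19 0 13-3 14-8 7-9"/><path d="M152 17l5 13 5 4 39 3 14-1 15-6 10-7 4-6"/></g>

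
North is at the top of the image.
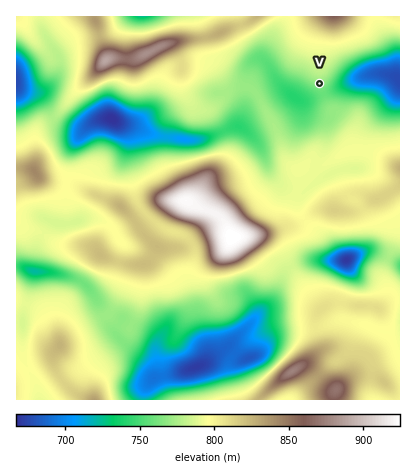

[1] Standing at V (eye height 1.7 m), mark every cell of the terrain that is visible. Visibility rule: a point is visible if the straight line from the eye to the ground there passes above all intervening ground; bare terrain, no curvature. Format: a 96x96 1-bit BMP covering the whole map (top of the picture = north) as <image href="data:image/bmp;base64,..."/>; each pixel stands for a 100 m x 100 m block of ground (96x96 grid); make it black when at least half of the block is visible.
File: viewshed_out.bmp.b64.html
<image width="96" height="96" href="data:image/bmp;base64,Qk2+BAAAAAAAAD4AAAAoAAAAYAAAAGAAAAABAAEAAAAAAIAEAAATCwAAEwsAAAIAAAAAAAAA////AAAAAAAAAAAAAAAAAAAAAAAAAAAAAAAAAAAAAAAAAAAAAAAAAAAAAAAAAAAAAAAAAAAAAAAAAAAAAAAAAAAAAAAAAAAAAAAAAAAAAAAAAAAAAAAAABAAAAAAAAAAAAAAABwAAAAAAAAAAAAAAAcAAAAAAAAAAAAAAAOAAAAAAAAAAAAAAAAAAAAAAAAAAAAAAAAAAAAAAAAAAAAAAAAAAAAAAAAAAAAAAAAAAAAAAAAAAAAAAAAAAAAAAAAAAAAAAAAAAAAAAAAAAAAAAAAAAAAAAAAAAAAAAAAAAAAAAAAAAAAAAAAAAAAAAAAAAAAAAAAAAAAAAAAAAAAAAAAAAAAAAAAAAAAAAAAAAAAAAAAAAAAAAAAAAAAAAAAAAAAAAAAAAAAAAAAAAAAAAAAAAAAAAAAAAAAAAAAAAAAAAAAAAAAAAAAAAAAAAAAAAAAAAAAAAAAAAAAAAAAAAAAAAAAAAAAAAAAAAAAAAAAAAAAAAAAAAAAAAAAAAAAAAAAAAAAAAAAAAAAAAAAAAAAAAAAAAAAAAAAAAAAAAAAAAAAAAAAAAAAAAAAAAAAAAAAAAAAAAAAAAAAAAAAAAAAAAAAAAAAAAAAAAAAAAAAAAAAAAAAAAAAAAAAAAAAAAAAAAAAAAAAAAAAAAAAAAAAAAAAAAAAAAAAAf8AAAAAAAAAAAAAB/8AAAAAAAAAAAAAD/8AAAAAAAAAAAAAH/4AAAAAAAAAAAAAP/gAAAAAAAAAAAAAf+AAAAAAAAAAAAAA/8AAAAAAAAAAAAAD/8AAPwAAAAABgAAH/8AAPwAAAAAPgAAf/8AAHgAAAAA/gAB//8AADAAABwD/gAH//+AAAAAAD4H/AAP//+AAAAAAD4P+AAP//+AAAAAAD8f/AAP//+AAAAAAH8f/AAP//+AAAAAAH+B+AAf//+AAAAAYP+D8AB///8AAAAA8PwD8AH///8AQAAA8PgD8AD///4B4AAA8HAAQAAAP/wD+GAAcGAAAAAAB/gD/vAAEEAAAAAAAOAD//gAAAAAAAAAAAAD//wAEAAAAAAAAAAH//4AMAAAAAAAAAAH//8AMAAAAAAAAAAH//+AEAAAAAAAAAAP//+AEAAAAAAAAAAP///AAAAAAAAADAAf///AAAAAAAAADgAf///AAAAAAAAAfwA////gAAAAAAAA/4A////gAAAAAAAA/4B////wAAAAAAAB/8B////4AAAAAAAD+OD////8AAAAAAAD+PH/g+AAAAAAAAAD///+A4AAAAABAAAD///8A4AAAAABwAAH///4AYAAAAAA4HAH///gAAAAAAAAcHgH///AAAAAAAAAMDwDx/+AAAAAAAAAMD8Hgf4AAAAAAAAAAA//gfwAAAAAAAAAAAf///wAAAAAAAAAAAP///wAAAAAAAAAAAD///wAAAAAAAAAAAA///wAAAAAAAAAAAAHz/wAAAAAAAAAAAAAAf4AAAAAAAAAAAAAAP4AABAAEAAAAAAAAB8AAHwAAAAAAAAAAAMAAP4AAAAAAAAAAACAAP4AA="/>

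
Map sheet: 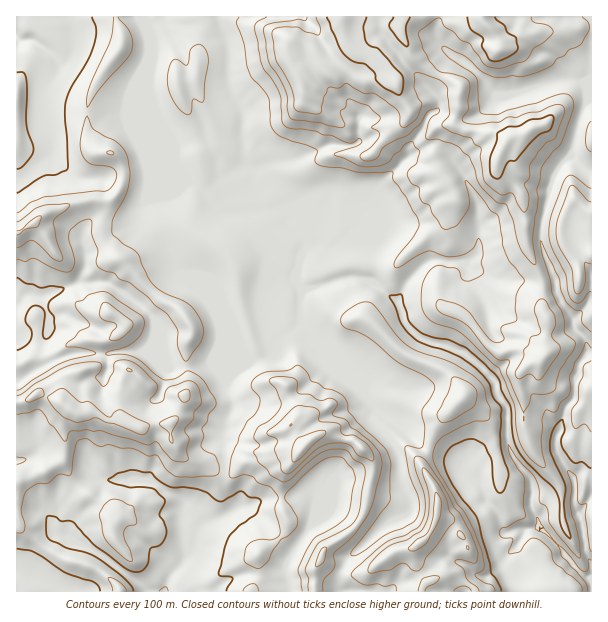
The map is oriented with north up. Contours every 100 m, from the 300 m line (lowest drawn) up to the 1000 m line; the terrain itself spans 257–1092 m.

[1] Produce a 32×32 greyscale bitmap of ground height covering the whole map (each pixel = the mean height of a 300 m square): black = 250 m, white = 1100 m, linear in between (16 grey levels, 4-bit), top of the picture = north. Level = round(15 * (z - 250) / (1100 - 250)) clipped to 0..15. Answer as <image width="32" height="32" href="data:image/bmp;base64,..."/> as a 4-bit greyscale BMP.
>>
<image width="32" height="32" href="data:image/bmp;base64,Qk12AgAAAAAAAHYAAAAoAAAAIAAAACAAAAABAAQAAAAAAAACAAATCwAAEwsAABAAAAAAAAAAAAAAABEREQAiIiIAMzMzAERERABVVVUAZmZmAHd3dwCIiIgAmZmZAKqqqgC7u7sAzMzMAN3d3QDu7u4A////AEREVkMzRFZWh3iJqYdTNEJEVlVUM0VmVph5qqmHQzMhVVRWZUM0Z2V5dpu5mDMyImVEZ2VDNFVmVodnm5YyIkJlVWdlQ0RFZlVoZnuEQyNCZVZlVURFVWZVaHZ6VEQjQ3dlVERmZmeIZWh2l0RENURndlVWiHZ4q5d6doVEU2VFd4d3iZhmaKvKqGZmVVR1VniamqmoZmebqXVVaHZldlaZqpmYmXZmiZhlVWeYVodnaamJmHhlV4h2VVVnh0iZd1Z4iJZWVVVmVVVWd2VpqoZVZndlZ1VVVVVVZ2VGiauWRFZ4dmdlVVVVZ3VVaIiah0RWiHZ3VVVVVWdkaIh4mohEVmZmZVVVVVVVVWh3eJmaVVVWdlVVZVVVVVVnZneYrGeGZ3ZVVmVVVVVWZmZ4qLyJdmZlVWZVVVVVVnd2eanMmXZmVVZVVVVVVVV4h3m5zGiHd1VVVVVVVVVWeZeaubxFVWdlVVVVVVVVV4mZzLmqREVmZVVVVVVmd3eZmt3JmVRGd1VVVVVWZ4qYiZve25lURmZVVWZWZ4iZqpu83u2pVEZlVVZmVnq6may6y6vNuVRFZVVnZlaMy6vNu8qZmqlURWZVZ2ZnnMzN3bvKqpmZRERnZWZmaL3d3d3Lqty6mTREV2VWZmjNze3dyrzuy6pERFZVVmZoq73t3cvO7cu6"/>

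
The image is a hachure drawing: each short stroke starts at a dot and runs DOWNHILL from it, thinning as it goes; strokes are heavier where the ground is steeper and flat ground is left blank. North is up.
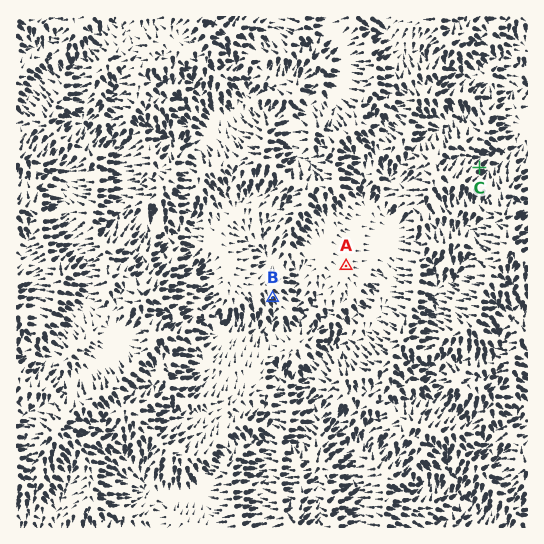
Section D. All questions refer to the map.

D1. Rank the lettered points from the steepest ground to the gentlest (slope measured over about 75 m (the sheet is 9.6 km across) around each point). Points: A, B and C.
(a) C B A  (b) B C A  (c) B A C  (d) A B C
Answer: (a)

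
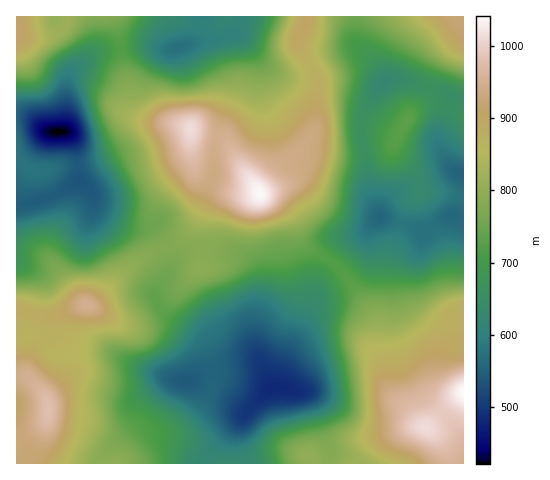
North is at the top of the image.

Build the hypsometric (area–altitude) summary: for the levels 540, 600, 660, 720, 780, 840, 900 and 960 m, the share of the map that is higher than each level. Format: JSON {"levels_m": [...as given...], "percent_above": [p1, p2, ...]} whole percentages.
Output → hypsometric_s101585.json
{"levels_m": [540, 600, 660, 720, 780, 840, 900, 960], "percent_above": [95, 82, 69, 55, 40, 27, 15, 5]}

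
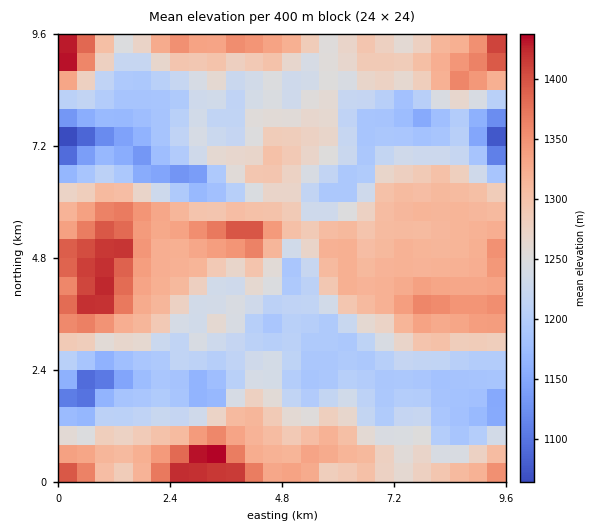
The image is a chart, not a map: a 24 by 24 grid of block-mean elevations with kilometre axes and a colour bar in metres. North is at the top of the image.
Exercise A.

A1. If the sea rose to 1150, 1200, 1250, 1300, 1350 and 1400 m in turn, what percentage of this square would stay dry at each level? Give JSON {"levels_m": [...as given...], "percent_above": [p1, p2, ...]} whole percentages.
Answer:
{"levels_m": [1150, 1200, 1250, 1300, 1350, 1400], "percent_above": [96, 77, 56, 37, 10, 4]}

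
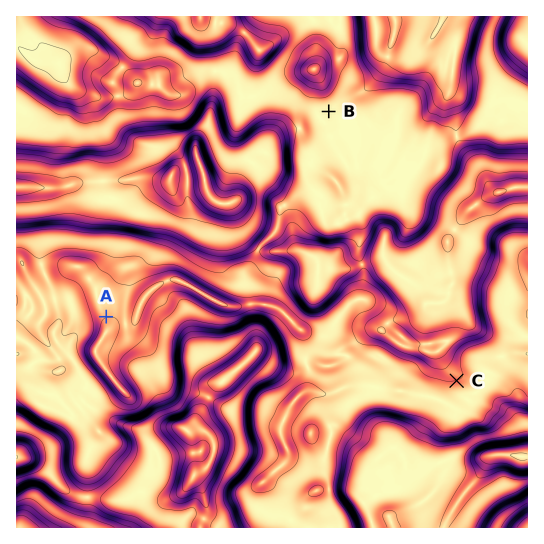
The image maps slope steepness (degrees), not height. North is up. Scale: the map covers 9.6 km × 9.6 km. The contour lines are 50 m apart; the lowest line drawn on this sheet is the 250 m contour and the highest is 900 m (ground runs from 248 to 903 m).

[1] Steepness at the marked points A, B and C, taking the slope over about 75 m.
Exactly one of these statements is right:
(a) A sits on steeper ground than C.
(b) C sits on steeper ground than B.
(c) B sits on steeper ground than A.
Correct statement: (b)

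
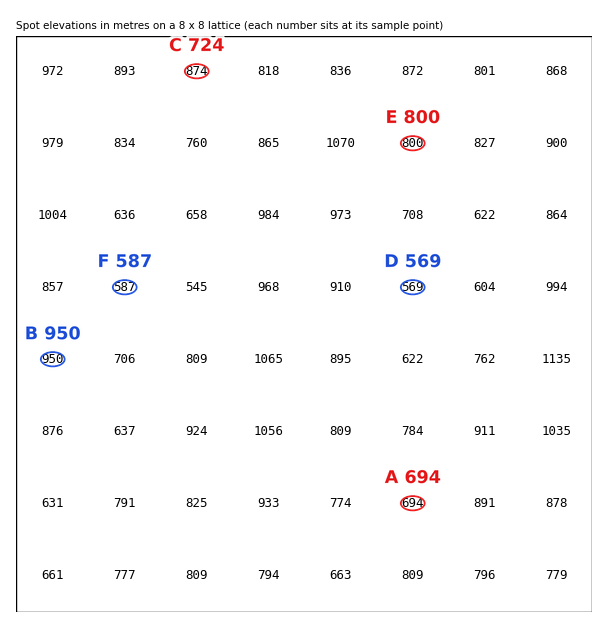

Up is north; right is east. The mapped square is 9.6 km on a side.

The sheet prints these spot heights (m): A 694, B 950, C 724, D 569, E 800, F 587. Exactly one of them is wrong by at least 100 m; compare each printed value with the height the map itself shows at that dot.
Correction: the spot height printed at C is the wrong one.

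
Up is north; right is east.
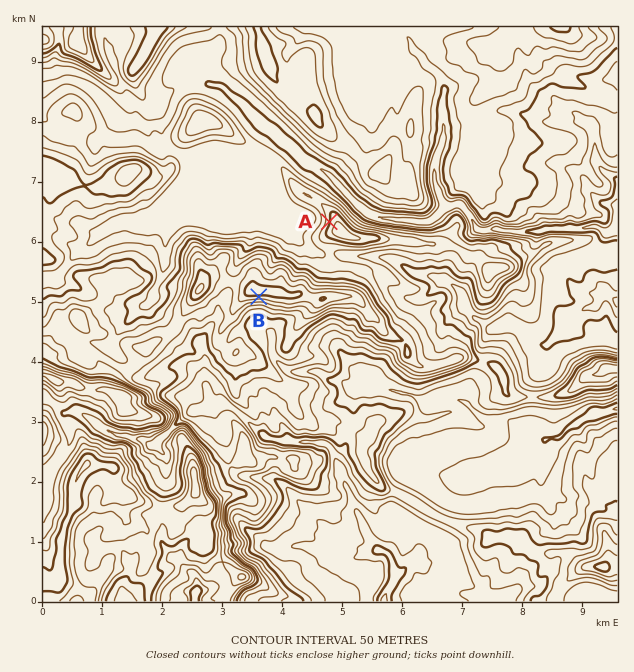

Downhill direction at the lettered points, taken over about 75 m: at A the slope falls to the W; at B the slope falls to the S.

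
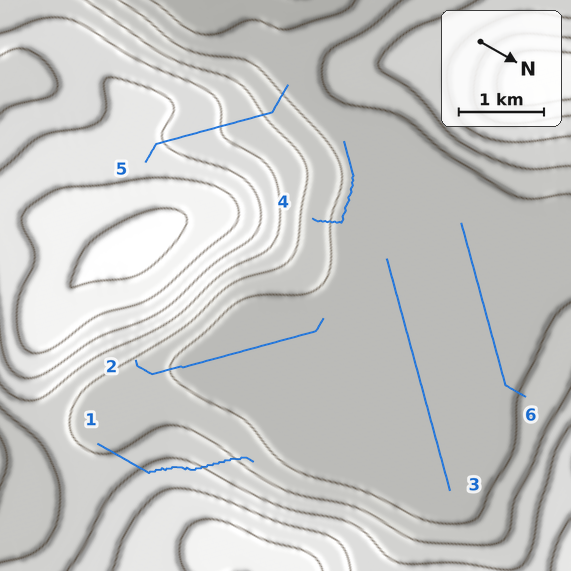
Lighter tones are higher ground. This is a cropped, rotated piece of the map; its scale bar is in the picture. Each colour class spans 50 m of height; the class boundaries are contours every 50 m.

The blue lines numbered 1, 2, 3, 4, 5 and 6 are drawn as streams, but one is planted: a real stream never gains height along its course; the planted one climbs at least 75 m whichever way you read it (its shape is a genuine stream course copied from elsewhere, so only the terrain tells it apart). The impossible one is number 1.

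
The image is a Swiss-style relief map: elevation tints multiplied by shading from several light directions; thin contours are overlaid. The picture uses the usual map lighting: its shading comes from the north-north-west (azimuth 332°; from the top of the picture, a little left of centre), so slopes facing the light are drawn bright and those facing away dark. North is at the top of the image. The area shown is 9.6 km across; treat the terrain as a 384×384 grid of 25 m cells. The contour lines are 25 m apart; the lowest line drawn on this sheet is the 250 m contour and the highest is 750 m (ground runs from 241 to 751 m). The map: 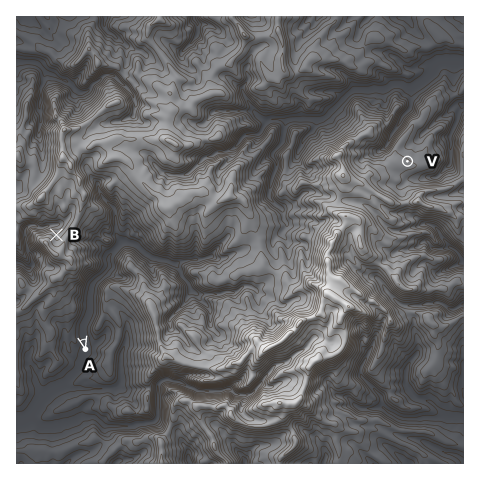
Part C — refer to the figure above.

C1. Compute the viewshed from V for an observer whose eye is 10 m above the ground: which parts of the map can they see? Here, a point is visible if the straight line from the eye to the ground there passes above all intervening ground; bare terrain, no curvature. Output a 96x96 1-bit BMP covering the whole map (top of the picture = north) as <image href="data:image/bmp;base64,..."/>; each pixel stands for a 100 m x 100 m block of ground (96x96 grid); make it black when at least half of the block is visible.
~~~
<image width="96" height="96" href="data:image/bmp;base64,Qk2+BAAAAAAAAD4AAAAoAAAAYAAAAGAAAAABAAEAAAAAAIAEAAATCwAAEwsAAAIAAAAAAAAA////AAAAAAAAAAAAAAAAAAAAAAAAAAAAAAAAAAAAAAAAAAAAAAAAAAAAAAAAAAAAAAAAAAAAAAAAAAAAAAAAAAAAAAAAAAAAAAAAAAAAAAAAAAAAAAAAAAAAAAAAAAAAAAAAAAAAAAAAAAAAAAAAAAAAAAAAAAAAAAAAAAAAAAAAAAAAAAAAAAAAAAAAAAAAAAAAAAAAAAAAAAAAAAAAAAAAAAAAAAAAAAAAAAAAAAAAAAAAAAAAAAAAAAAAAAAAAAAAAAAAAAAAAAAAAAAAAAAAAAAAAAAAAAAAAAAAAAAAAAAAAAAAAAAAAAAAAAAAAAAAAAAAAAAAAAAAAAAAAAAAAAAAAAAAAAAAAAAAAAAAAAAAAAAAAAAAAAAAAAAAAAAAAAAAAAAAAAAAAAAAAAAAAAAAAAAAAAAAAAAAAAAAAAAAAAAAAAAAAAAAAAAAAAAAAAAAAAAAAAAAAAAAAAAAAAAAAAAAAAAAAAAAAAAAAAAAAAAAAAAAAAAAAAAAAAAAAAAAAAAAAAAAAAAAAAAAAAAAAAAAAAAAAAAAAAAAAAAAAAAAAAAAAAAAAAAAAAAAAAAAAAAAAAAAAAAAAAAAAAAAAAAAAAAAAAAAAAAAAAAAAAAAAAAAAAAAAAAAAAAAAAAAAAAAAAAAAAAAAAAAAAAAAAAAAAAAAAAAAAAAAAAAAAAAAAAAAAAAAAAAAAAAAAAAAAAAAAAAAAAAAAAAAAAAAAAAAAAAAAAAAAAAAAAAAAAAAAAAAAAAAAAAAAAAAAAAAAAAAAAAAAAAAAAAAAAAAAAAAAAAAAAAAAAAAAAAAAAAAAAAAAAAAAAAAAAAAAAAAAAAAAAAAAAAAAAAAAAAAAAAAAAAAAGAAAAAAAAAAAAAAAAAAAAAAAAAAAAAAAAAAAAAAAAAAAAAAAAB/gAAAAAAAAAAAAAD/gAAAAAAAAAAAAAP/4AAAAAAAAAAAAAfv/wAAAAAAAAAAAB7IB4AAAAAAAAAAAPnwAcAAAAAAAAAAAOPgAEAAAAAAAAAAAOfHAEAAAAAAAAAAAOQfwEAAAAAAAAAAAeAf4EAAAAAAAAAAAfAfwMAAAAAAAAAAAPAfwEAAAAAAAAAAAH4OYEAAAAAAAAAAAD8PYEAAAAAAAAAAAA+HgEAAAAAAAAAAAAODwEAAAAAAAAAAAAGB4AAAAAAAAAAAAACA8AAAAAAAAAAAAAAAeAAAAAAAAAAAAAAAfAAAAAAAAAAAAAAAEAAAAAAAAAAAAAAAAgAAAAAAAAAAAAAAAYAAAAAAAAAAAAAAAMAAAAAAAAAAAAAAAEAAAAAAAAAAAAAAAEAAAAAAAAAAAAAAAEAAAAAAAAAAABwAAAAAAAAAAAAAAHwAAAAAAAAAAAAAAO+AAAAAAAAAAAAAAeMAAAAAAAAAAAAAABAAAAAAAAAAAAAAAAgeAAAAAAAAAAAAAA/wAAAAAAAAAAAAAAfgDAAAAAAAAAAAAAPgHAAAAAAAAAAACMAAOAAAAAAAAAAABEAAcAAAAAAAAAAAAgAAYAAAAAAAAAAAAwAAgA="/>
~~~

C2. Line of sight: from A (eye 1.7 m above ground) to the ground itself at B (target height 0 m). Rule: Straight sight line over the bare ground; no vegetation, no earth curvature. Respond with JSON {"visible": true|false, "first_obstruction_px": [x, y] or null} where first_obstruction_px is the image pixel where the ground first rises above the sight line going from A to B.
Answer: {"visible": false, "first_obstruction_px": [77, 316]}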